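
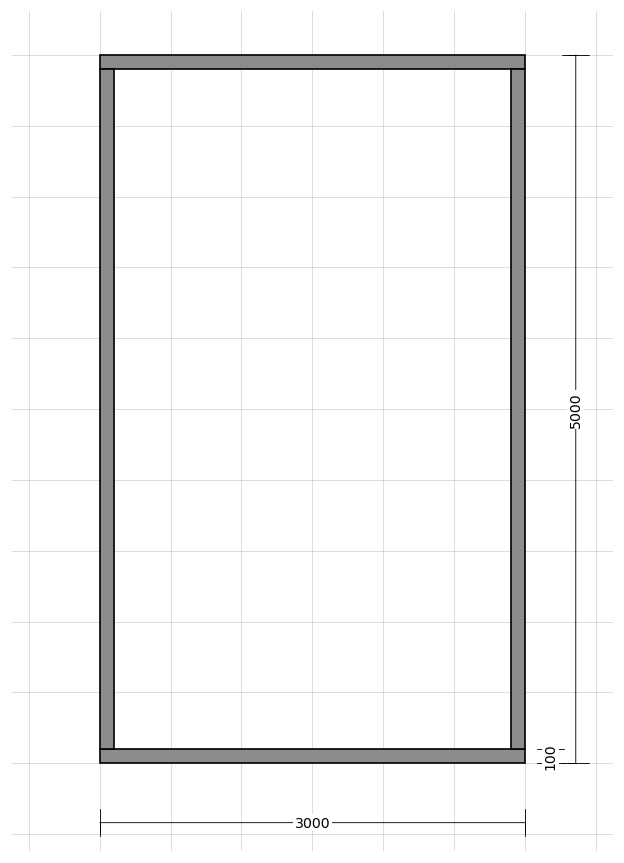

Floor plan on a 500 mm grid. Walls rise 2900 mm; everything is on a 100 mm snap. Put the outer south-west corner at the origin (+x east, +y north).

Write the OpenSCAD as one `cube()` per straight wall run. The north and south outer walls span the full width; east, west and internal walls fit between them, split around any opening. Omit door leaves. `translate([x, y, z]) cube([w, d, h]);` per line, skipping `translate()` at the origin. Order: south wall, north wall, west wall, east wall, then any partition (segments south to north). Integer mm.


cube([3000, 100, 2900]);
translate([0, 4900, 0]) cube([3000, 100, 2900]);
translate([0, 100, 0]) cube([100, 4800, 2900]);
translate([2900, 100, 0]) cube([100, 4800, 2900]);


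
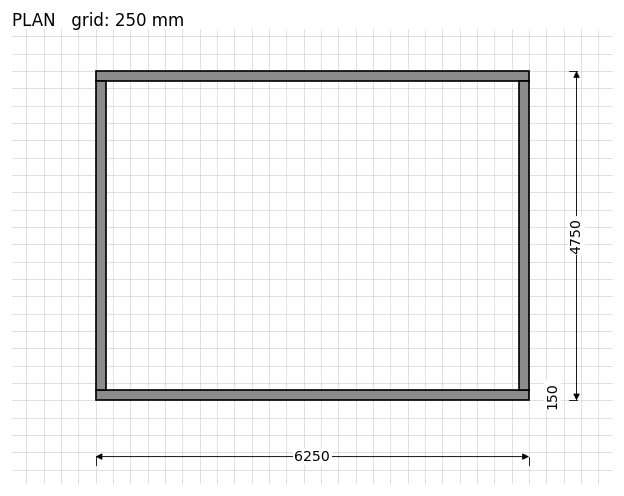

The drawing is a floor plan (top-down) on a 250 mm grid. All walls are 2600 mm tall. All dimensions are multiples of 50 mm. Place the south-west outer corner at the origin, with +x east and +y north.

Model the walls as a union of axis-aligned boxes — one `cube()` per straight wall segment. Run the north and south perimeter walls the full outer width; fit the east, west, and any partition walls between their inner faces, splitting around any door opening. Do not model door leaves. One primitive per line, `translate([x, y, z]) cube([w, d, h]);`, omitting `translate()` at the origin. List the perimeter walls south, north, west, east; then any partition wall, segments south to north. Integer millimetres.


cube([6250, 150, 2600]);
translate([0, 4600, 0]) cube([6250, 150, 2600]);
translate([0, 150, 0]) cube([150, 4450, 2600]);
translate([6100, 150, 0]) cube([150, 4450, 2600]);


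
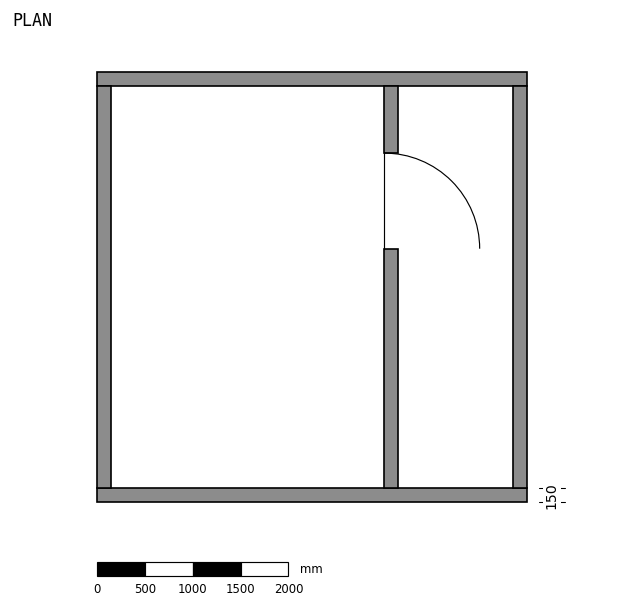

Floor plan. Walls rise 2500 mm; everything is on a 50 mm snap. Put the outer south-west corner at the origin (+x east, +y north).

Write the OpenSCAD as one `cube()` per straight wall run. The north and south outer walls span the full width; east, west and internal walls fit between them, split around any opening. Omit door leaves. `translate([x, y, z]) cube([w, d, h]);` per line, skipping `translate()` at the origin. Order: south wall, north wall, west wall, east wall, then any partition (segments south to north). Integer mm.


cube([4500, 150, 2500]);
translate([0, 4350, 0]) cube([4500, 150, 2500]);
translate([0, 150, 0]) cube([150, 4200, 2500]);
translate([4350, 150, 0]) cube([150, 4200, 2500]);
translate([3000, 150, 0]) cube([150, 2500, 2500]);
translate([3000, 3650, 0]) cube([150, 700, 2500]);


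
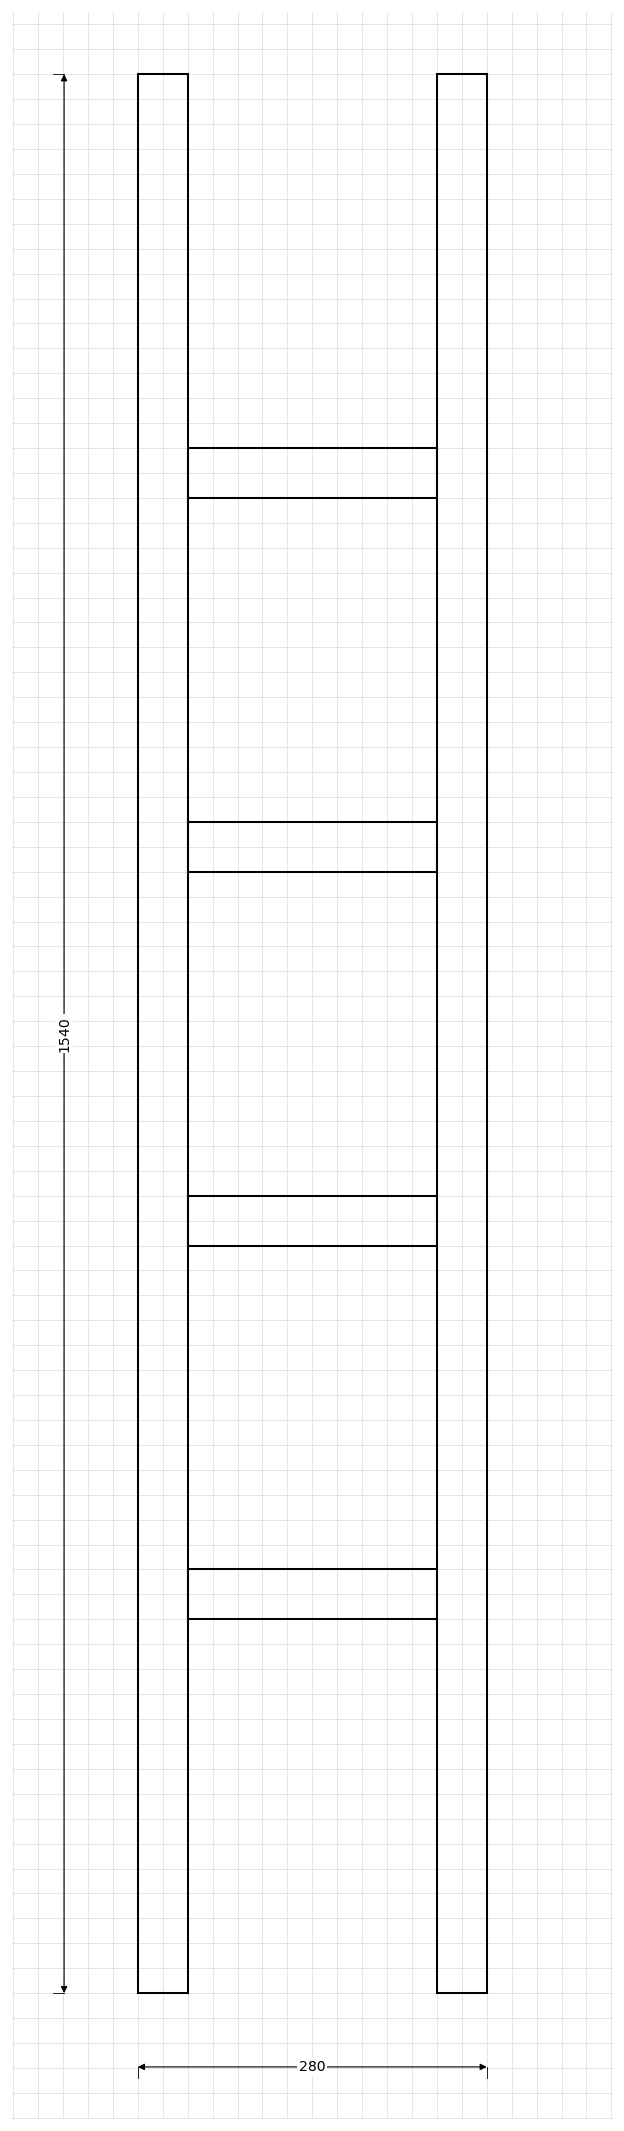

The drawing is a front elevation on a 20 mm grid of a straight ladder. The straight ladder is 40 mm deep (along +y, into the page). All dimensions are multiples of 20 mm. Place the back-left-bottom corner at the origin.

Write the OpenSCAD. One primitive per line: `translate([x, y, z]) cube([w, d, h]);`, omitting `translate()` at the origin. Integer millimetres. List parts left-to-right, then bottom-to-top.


cube([40, 40, 1540]);
translate([40, 0, 300]) cube([200, 40, 40]);
translate([40, 0, 600]) cube([200, 40, 40]);
translate([40, 0, 900]) cube([200, 40, 40]);
translate([40, 0, 1200]) cube([200, 40, 40]);
translate([240, 0, 0]) cube([40, 40, 1540]);


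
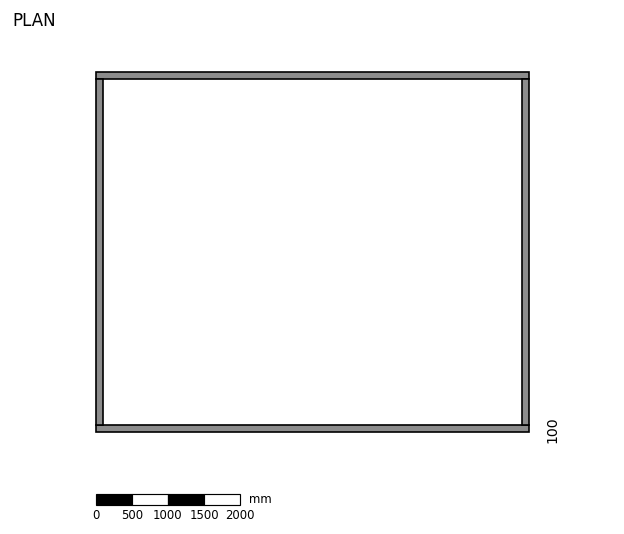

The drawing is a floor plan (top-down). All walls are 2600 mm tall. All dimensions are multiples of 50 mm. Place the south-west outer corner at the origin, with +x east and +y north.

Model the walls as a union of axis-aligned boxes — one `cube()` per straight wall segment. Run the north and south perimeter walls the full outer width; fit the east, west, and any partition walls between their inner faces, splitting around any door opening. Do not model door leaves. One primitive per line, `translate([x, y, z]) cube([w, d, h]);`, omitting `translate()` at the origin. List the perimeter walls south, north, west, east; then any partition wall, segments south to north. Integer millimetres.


cube([6000, 100, 2600]);
translate([0, 4900, 0]) cube([6000, 100, 2600]);
translate([0, 100, 0]) cube([100, 4800, 2600]);
translate([5900, 100, 0]) cube([100, 4800, 2600]);


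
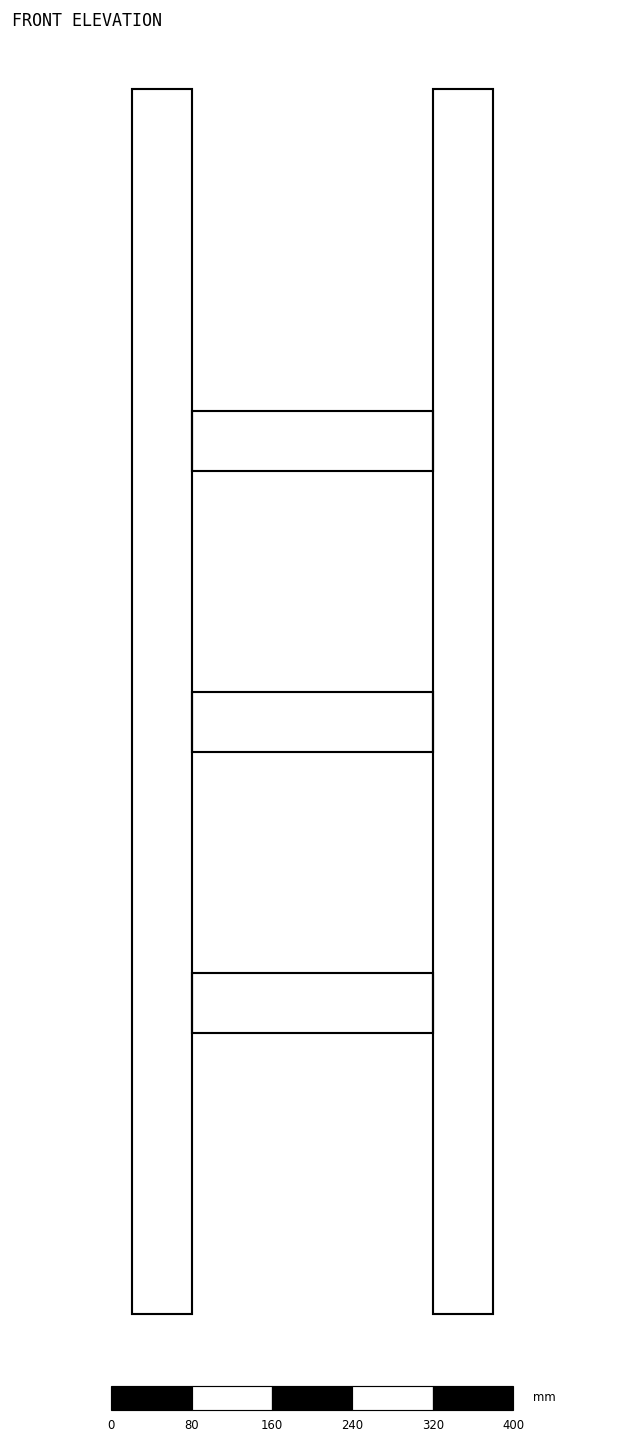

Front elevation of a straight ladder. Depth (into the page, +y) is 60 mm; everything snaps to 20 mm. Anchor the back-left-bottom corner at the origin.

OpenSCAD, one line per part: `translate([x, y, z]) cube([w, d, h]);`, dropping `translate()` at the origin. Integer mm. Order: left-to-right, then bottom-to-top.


cube([60, 60, 1220]);
translate([60, 0, 280]) cube([240, 60, 60]);
translate([60, 0, 560]) cube([240, 60, 60]);
translate([60, 0, 840]) cube([240, 60, 60]);
translate([300, 0, 0]) cube([60, 60, 1220]);


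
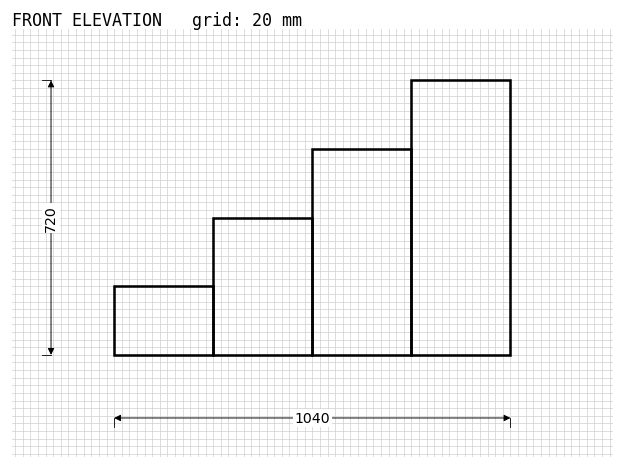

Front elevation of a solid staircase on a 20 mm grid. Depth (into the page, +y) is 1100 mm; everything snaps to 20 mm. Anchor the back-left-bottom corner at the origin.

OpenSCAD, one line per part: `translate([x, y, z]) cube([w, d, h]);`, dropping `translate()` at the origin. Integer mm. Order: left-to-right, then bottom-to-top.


cube([260, 1100, 180]);
translate([260, 0, 0]) cube([260, 1100, 360]);
translate([520, 0, 0]) cube([260, 1100, 540]);
translate([780, 0, 0]) cube([260, 1100, 720]);


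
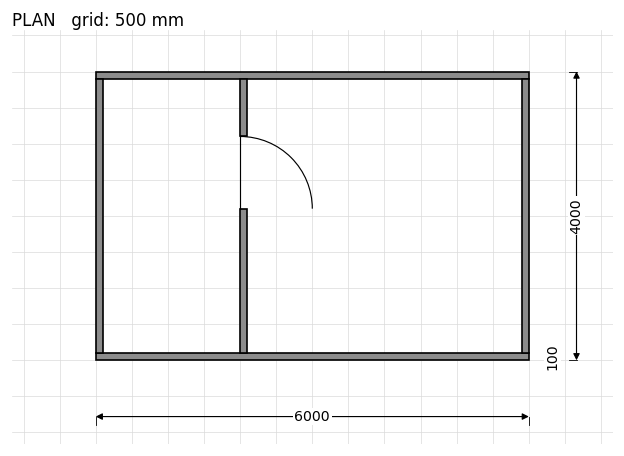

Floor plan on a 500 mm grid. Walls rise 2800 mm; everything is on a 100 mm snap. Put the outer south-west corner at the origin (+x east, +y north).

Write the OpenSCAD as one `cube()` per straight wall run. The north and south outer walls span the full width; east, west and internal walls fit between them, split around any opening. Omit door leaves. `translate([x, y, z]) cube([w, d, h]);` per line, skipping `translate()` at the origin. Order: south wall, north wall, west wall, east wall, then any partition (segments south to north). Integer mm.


cube([6000, 100, 2800]);
translate([0, 3900, 0]) cube([6000, 100, 2800]);
translate([0, 100, 0]) cube([100, 3800, 2800]);
translate([5900, 100, 0]) cube([100, 3800, 2800]);
translate([2000, 100, 0]) cube([100, 2000, 2800]);
translate([2000, 3100, 0]) cube([100, 800, 2800]);


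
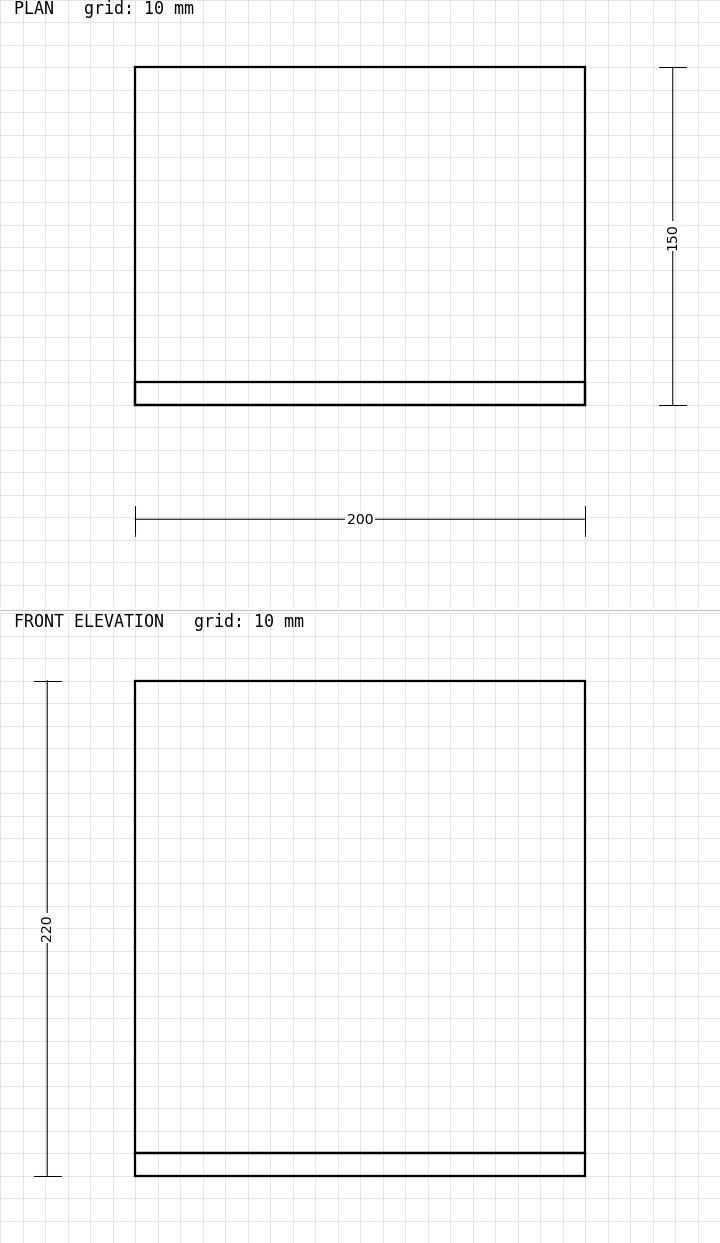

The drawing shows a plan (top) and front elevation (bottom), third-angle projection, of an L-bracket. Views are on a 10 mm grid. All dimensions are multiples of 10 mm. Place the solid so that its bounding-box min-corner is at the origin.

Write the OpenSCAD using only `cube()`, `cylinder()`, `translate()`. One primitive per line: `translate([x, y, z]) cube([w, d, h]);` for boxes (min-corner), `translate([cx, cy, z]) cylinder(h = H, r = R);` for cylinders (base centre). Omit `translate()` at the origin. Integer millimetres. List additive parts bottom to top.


cube([200, 150, 10]);
translate([0, 0, 10]) cube([200, 10, 210]);


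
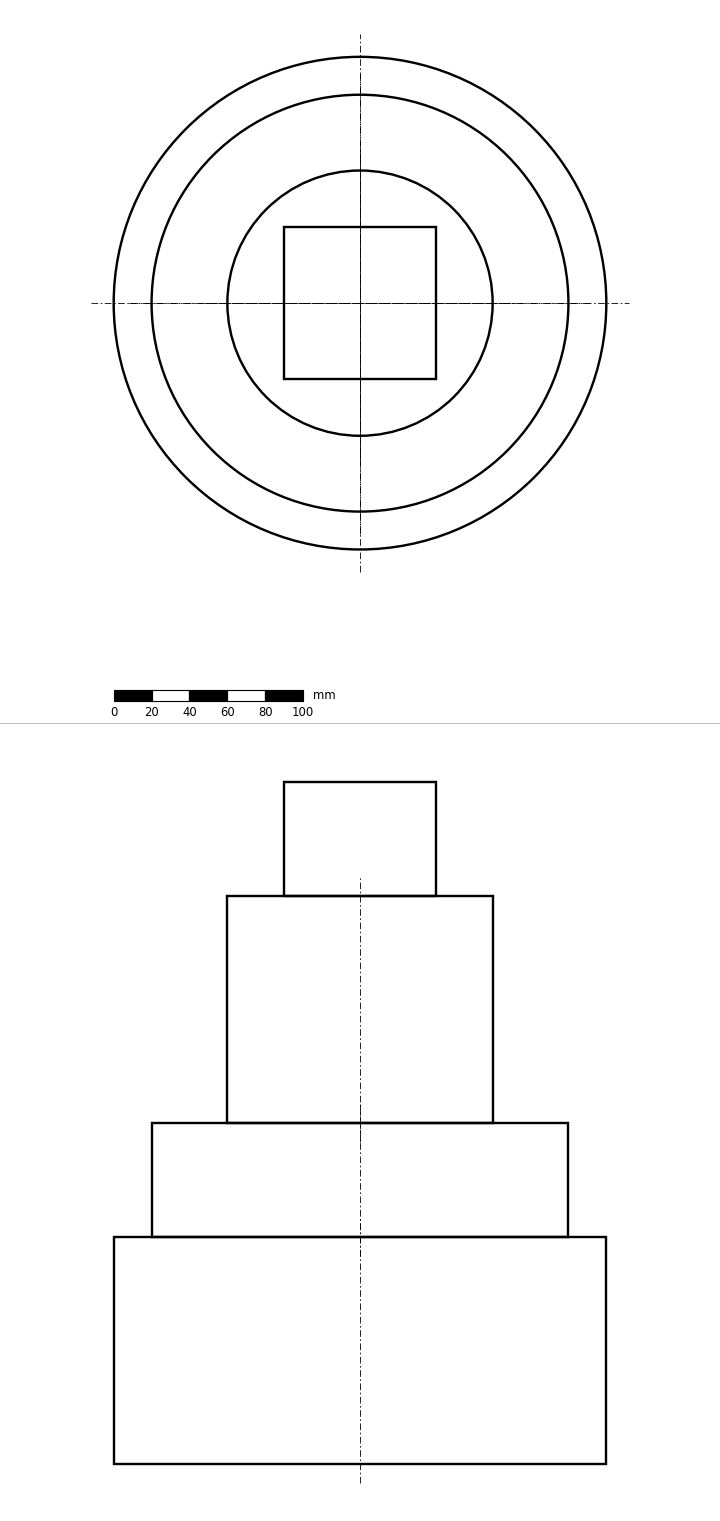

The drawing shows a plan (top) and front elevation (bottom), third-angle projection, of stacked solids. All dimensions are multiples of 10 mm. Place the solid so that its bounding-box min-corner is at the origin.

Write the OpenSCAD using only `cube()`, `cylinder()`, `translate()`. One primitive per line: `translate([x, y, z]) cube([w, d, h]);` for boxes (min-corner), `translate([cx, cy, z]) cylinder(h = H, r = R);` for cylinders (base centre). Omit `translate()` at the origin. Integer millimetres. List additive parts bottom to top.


translate([130, 130, 0]) cylinder(h = 120, r = 130);
translate([130, 130, 120]) cylinder(h = 60, r = 110);
translate([130, 130, 180]) cylinder(h = 120, r = 70);
translate([90, 90, 300]) cube([80, 80, 60]);


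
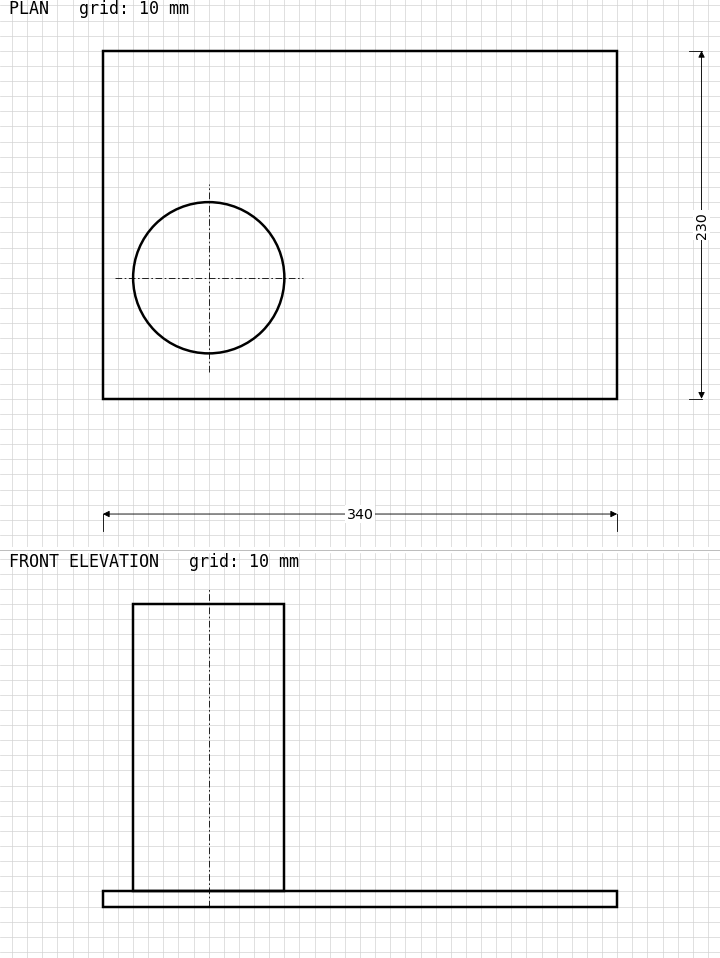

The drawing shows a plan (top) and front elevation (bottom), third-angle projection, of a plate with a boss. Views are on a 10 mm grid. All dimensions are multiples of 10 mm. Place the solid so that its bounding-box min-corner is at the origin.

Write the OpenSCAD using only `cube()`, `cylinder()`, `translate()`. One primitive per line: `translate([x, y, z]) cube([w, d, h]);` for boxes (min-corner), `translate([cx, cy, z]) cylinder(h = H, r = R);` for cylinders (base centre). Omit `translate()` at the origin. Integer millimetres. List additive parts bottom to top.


cube([340, 230, 10]);
translate([70, 80, 10]) cylinder(h = 190, r = 50);


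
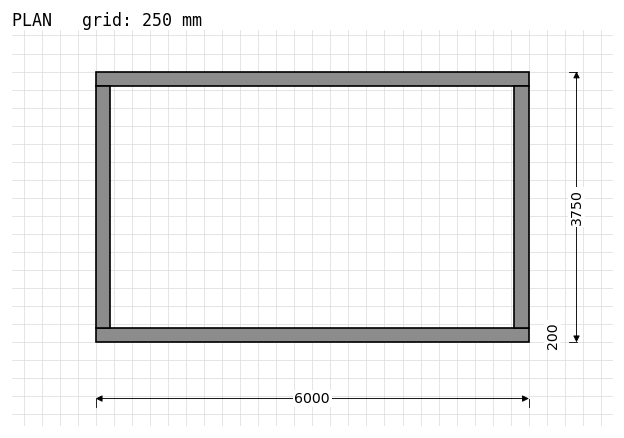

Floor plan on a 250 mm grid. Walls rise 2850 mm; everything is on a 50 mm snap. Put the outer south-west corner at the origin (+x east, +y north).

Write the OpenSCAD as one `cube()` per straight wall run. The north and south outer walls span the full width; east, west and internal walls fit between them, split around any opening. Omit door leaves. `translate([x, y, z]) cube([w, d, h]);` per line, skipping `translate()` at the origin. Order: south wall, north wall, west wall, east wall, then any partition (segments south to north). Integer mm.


cube([6000, 200, 2850]);
translate([0, 3550, 0]) cube([6000, 200, 2850]);
translate([0, 200, 0]) cube([200, 3350, 2850]);
translate([5800, 200, 0]) cube([200, 3350, 2850]);


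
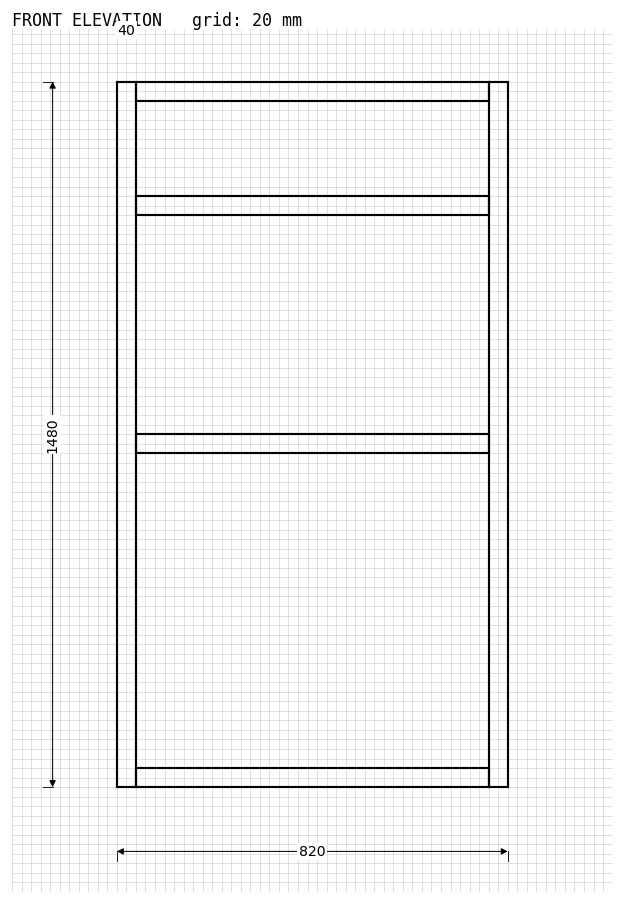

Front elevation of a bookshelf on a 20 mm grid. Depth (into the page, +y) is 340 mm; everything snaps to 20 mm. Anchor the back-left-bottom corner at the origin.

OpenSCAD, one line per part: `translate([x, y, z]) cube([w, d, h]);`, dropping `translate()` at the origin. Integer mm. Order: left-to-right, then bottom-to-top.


cube([40, 340, 1480]);
translate([40, 0, 0]) cube([740, 340, 40]);
translate([40, 0, 700]) cube([740, 340, 40]);
translate([40, 0, 1200]) cube([740, 340, 40]);
translate([40, 0, 1440]) cube([740, 340, 40]);
translate([780, 0, 0]) cube([40, 340, 1480]);


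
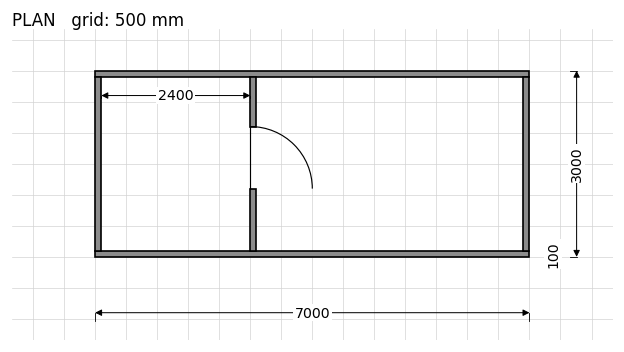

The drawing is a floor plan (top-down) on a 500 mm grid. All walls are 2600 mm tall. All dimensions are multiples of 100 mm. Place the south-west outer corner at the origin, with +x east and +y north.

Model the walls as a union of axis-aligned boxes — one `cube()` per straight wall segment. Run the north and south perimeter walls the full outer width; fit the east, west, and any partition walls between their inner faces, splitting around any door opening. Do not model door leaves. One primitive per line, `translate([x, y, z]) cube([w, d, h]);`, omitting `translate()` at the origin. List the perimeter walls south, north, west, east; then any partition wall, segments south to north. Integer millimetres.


cube([7000, 100, 2600]);
translate([0, 2900, 0]) cube([7000, 100, 2600]);
translate([0, 100, 0]) cube([100, 2800, 2600]);
translate([6900, 100, 0]) cube([100, 2800, 2600]);
translate([2500, 100, 0]) cube([100, 1000, 2600]);
translate([2500, 2100, 0]) cube([100, 800, 2600]);


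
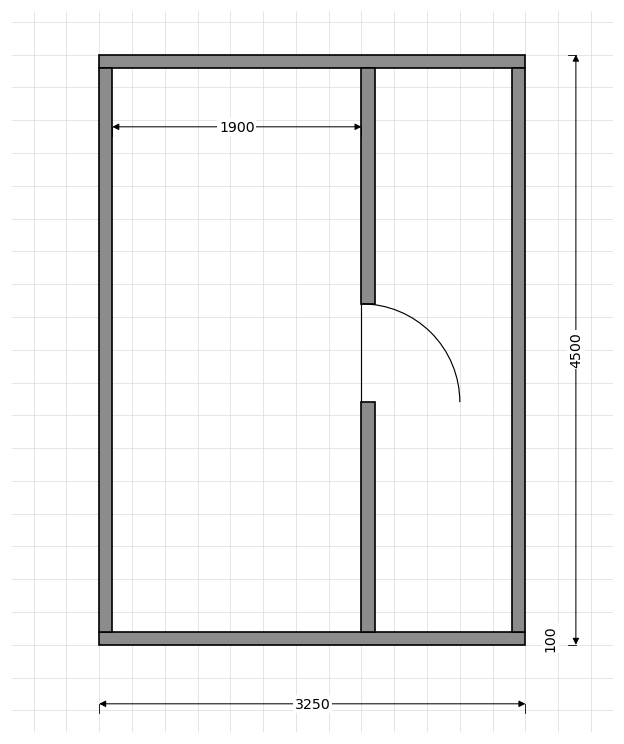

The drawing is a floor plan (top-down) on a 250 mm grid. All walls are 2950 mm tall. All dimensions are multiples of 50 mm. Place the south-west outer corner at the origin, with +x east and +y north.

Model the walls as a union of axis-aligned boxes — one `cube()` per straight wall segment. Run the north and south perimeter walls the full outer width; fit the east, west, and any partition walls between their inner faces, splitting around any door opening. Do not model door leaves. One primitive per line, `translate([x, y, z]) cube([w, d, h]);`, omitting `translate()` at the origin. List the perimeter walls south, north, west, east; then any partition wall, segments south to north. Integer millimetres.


cube([3250, 100, 2950]);
translate([0, 4400, 0]) cube([3250, 100, 2950]);
translate([0, 100, 0]) cube([100, 4300, 2950]);
translate([3150, 100, 0]) cube([100, 4300, 2950]);
translate([2000, 100, 0]) cube([100, 1750, 2950]);
translate([2000, 2600, 0]) cube([100, 1800, 2950]);


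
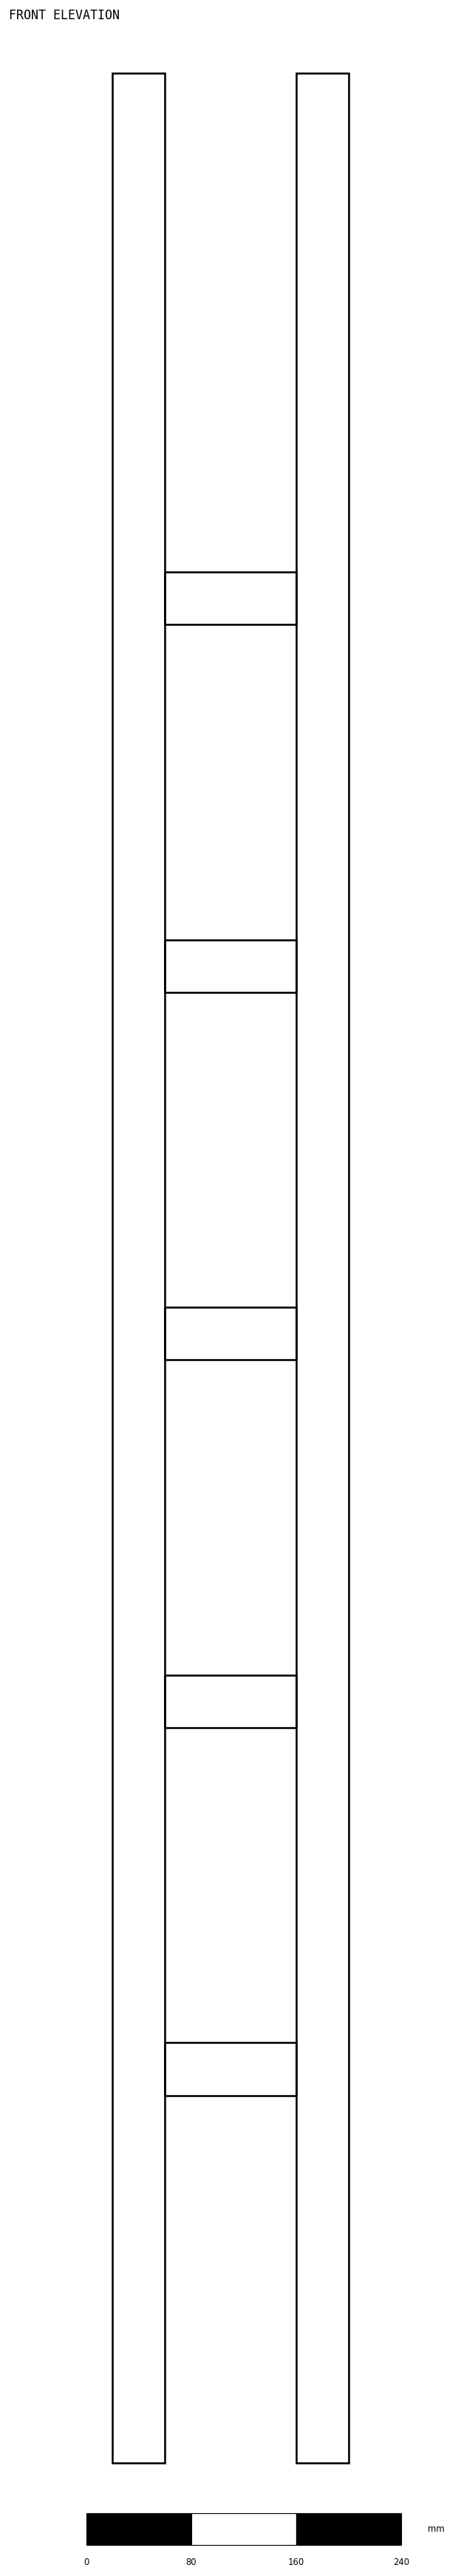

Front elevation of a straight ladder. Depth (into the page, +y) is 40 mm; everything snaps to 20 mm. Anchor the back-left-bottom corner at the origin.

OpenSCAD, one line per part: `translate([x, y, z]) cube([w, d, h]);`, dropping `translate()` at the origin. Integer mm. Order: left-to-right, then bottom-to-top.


cube([40, 40, 1820]);
translate([40, 0, 280]) cube([100, 40, 40]);
translate([40, 0, 560]) cube([100, 40, 40]);
translate([40, 0, 840]) cube([100, 40, 40]);
translate([40, 0, 1120]) cube([100, 40, 40]);
translate([40, 0, 1400]) cube([100, 40, 40]);
translate([140, 0, 0]) cube([40, 40, 1820]);


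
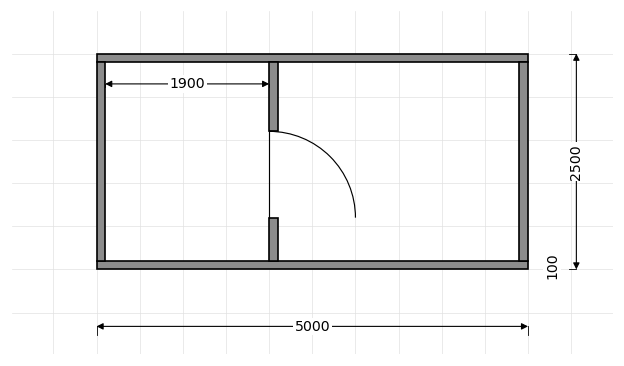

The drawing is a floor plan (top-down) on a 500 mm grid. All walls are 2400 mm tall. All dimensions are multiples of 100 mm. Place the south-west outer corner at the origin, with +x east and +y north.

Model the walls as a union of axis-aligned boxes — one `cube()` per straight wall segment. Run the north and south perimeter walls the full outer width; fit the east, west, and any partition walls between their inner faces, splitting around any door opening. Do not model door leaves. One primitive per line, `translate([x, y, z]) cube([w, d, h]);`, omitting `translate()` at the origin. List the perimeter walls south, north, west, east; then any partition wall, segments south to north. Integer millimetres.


cube([5000, 100, 2400]);
translate([0, 2400, 0]) cube([5000, 100, 2400]);
translate([0, 100, 0]) cube([100, 2300, 2400]);
translate([4900, 100, 0]) cube([100, 2300, 2400]);
translate([2000, 100, 0]) cube([100, 500, 2400]);
translate([2000, 1600, 0]) cube([100, 800, 2400]);


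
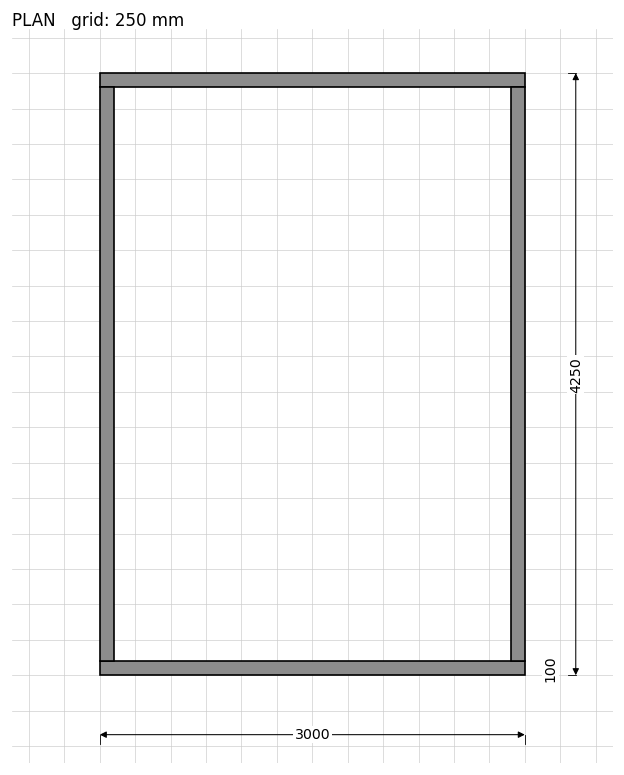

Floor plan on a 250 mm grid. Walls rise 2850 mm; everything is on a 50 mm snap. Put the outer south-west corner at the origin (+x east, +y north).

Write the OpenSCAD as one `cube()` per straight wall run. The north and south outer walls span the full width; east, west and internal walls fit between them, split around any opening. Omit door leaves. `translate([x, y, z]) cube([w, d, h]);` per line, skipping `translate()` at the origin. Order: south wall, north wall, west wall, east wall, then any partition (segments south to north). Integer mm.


cube([3000, 100, 2850]);
translate([0, 4150, 0]) cube([3000, 100, 2850]);
translate([0, 100, 0]) cube([100, 4050, 2850]);
translate([2900, 100, 0]) cube([100, 4050, 2850]);


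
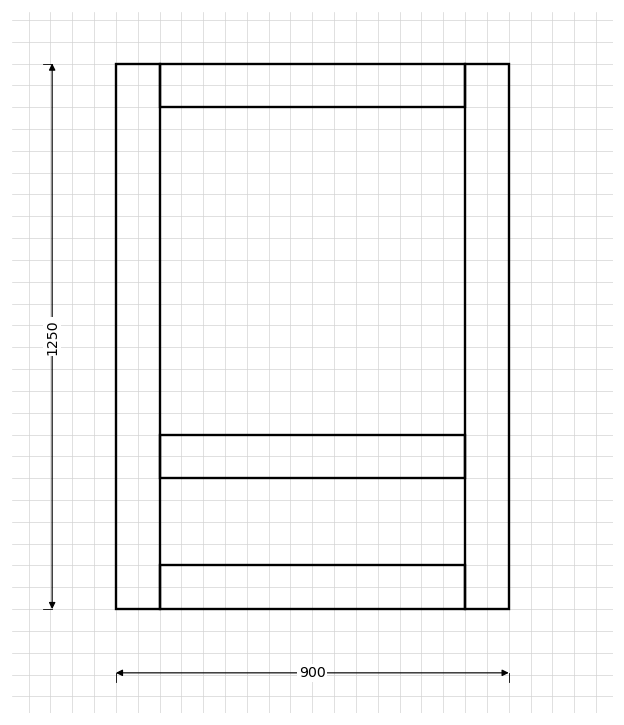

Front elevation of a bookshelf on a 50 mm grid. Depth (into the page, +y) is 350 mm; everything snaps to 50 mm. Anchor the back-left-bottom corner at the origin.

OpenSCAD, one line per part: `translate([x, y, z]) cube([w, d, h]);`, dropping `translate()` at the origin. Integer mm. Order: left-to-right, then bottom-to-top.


cube([100, 350, 1250]);
translate([100, 0, 0]) cube([700, 350, 100]);
translate([100, 0, 300]) cube([700, 350, 100]);
translate([100, 0, 1150]) cube([700, 350, 100]);
translate([800, 0, 0]) cube([100, 350, 1250]);


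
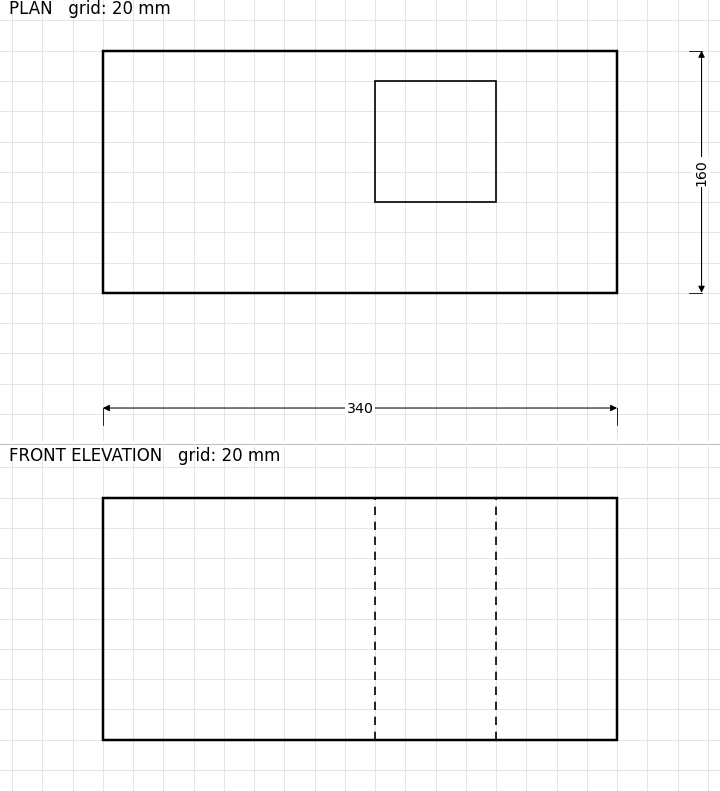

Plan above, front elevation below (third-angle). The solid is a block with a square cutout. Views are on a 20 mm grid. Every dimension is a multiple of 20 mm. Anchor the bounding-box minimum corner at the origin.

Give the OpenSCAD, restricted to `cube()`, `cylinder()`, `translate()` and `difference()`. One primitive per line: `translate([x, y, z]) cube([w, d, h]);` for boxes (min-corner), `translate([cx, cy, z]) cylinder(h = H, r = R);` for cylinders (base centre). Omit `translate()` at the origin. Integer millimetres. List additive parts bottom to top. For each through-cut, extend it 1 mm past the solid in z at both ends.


difference() {
  cube([340, 160, 160]);
  translate([180, 60, -1]) cube([80, 80, 162]);
}


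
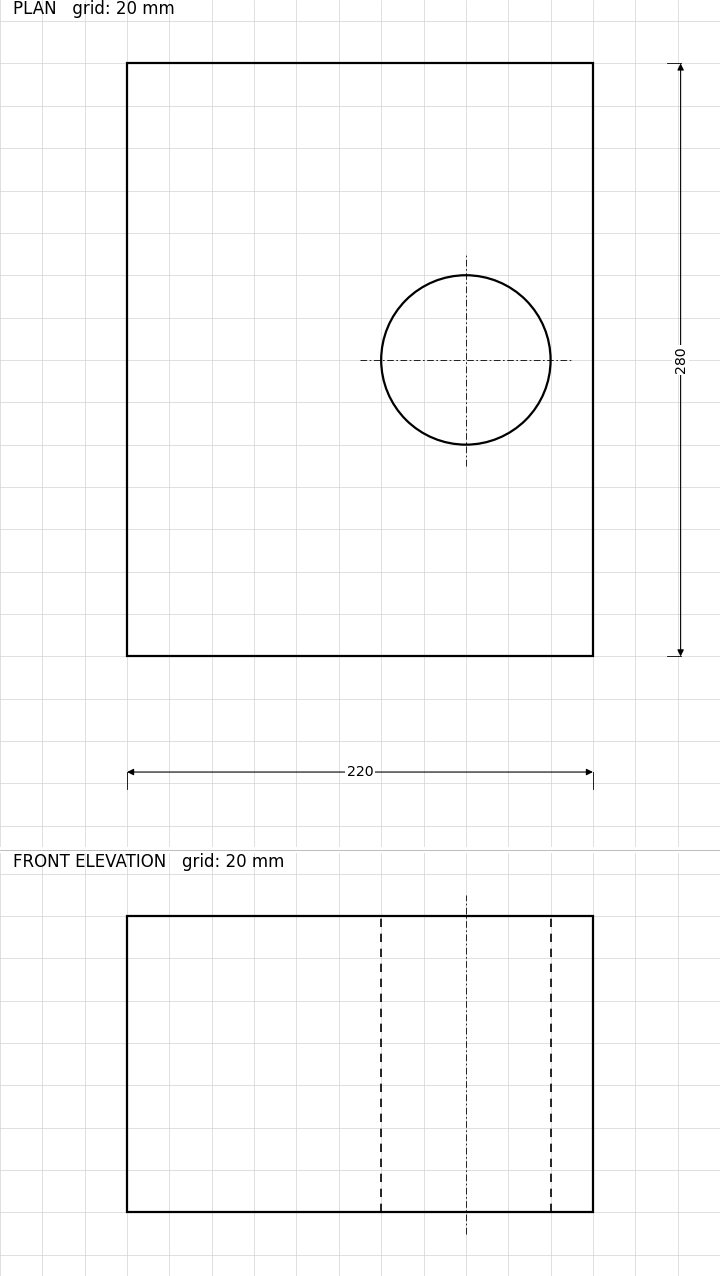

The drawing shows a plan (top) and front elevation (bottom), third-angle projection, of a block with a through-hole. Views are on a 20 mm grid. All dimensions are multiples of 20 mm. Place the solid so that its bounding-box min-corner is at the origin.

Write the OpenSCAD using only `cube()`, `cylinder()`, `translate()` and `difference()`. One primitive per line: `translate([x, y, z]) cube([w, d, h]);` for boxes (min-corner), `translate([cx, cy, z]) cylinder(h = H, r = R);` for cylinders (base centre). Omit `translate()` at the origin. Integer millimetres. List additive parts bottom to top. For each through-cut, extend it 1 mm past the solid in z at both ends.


difference() {
  cube([220, 280, 140]);
  translate([160, 140, -1]) cylinder(h = 142, r = 40);
}


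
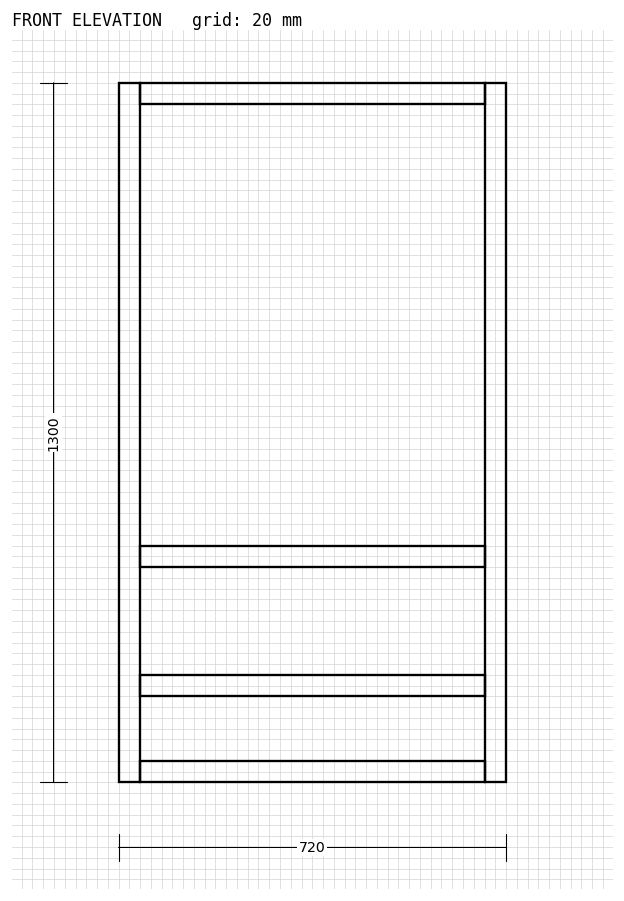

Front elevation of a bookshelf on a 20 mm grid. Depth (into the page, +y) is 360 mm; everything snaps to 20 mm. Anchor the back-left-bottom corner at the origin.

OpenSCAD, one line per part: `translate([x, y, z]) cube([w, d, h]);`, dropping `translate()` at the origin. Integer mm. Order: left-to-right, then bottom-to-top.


cube([40, 360, 1300]);
translate([40, 0, 0]) cube([640, 360, 40]);
translate([40, 0, 160]) cube([640, 360, 40]);
translate([40, 0, 400]) cube([640, 360, 40]);
translate([40, 0, 1260]) cube([640, 360, 40]);
translate([680, 0, 0]) cube([40, 360, 1300]);


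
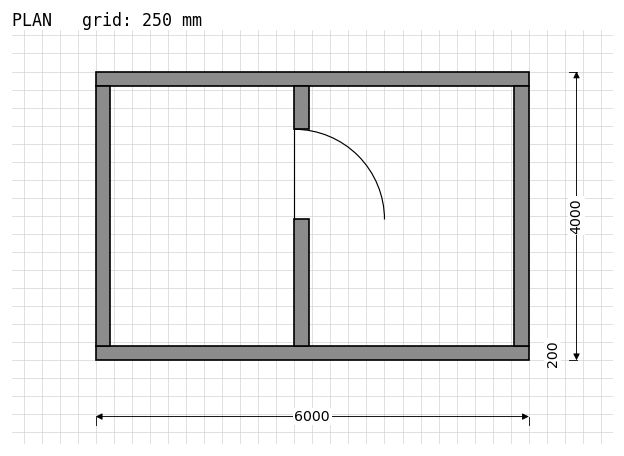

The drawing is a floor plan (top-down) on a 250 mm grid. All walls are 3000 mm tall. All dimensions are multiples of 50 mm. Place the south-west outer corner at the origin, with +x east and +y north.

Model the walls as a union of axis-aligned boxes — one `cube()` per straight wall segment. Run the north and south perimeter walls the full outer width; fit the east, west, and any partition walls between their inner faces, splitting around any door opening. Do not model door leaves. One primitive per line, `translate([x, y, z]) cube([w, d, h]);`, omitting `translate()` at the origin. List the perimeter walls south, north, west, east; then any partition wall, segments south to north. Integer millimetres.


cube([6000, 200, 3000]);
translate([0, 3800, 0]) cube([6000, 200, 3000]);
translate([0, 200, 0]) cube([200, 3600, 3000]);
translate([5800, 200, 0]) cube([200, 3600, 3000]);
translate([2750, 200, 0]) cube([200, 1750, 3000]);
translate([2750, 3200, 0]) cube([200, 600, 3000]);


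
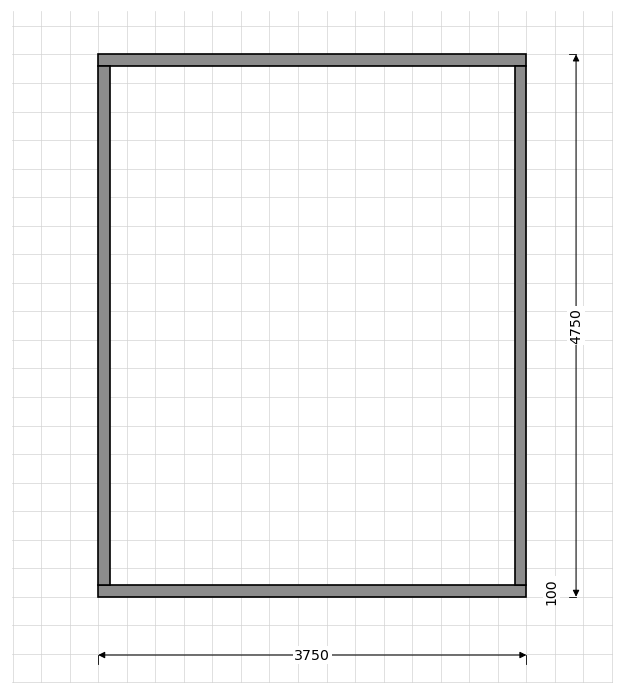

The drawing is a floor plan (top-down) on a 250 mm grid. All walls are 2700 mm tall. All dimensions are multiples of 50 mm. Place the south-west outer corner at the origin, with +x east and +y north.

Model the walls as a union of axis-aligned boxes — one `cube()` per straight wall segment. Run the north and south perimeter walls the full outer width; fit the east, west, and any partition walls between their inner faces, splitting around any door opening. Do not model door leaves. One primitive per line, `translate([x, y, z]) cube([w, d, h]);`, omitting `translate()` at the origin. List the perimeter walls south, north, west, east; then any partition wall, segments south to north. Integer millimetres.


cube([3750, 100, 2700]);
translate([0, 4650, 0]) cube([3750, 100, 2700]);
translate([0, 100, 0]) cube([100, 4550, 2700]);
translate([3650, 100, 0]) cube([100, 4550, 2700]);


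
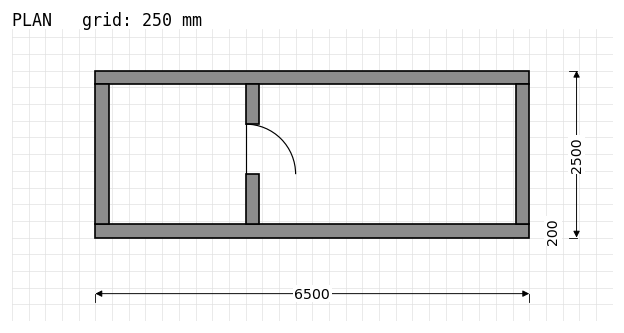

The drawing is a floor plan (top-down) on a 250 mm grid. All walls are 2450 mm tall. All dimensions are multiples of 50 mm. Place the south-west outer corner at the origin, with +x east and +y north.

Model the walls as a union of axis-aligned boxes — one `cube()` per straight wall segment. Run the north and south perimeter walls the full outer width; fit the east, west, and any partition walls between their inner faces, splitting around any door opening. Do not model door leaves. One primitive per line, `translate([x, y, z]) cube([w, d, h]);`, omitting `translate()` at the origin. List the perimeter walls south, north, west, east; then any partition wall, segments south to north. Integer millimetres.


cube([6500, 200, 2450]);
translate([0, 2300, 0]) cube([6500, 200, 2450]);
translate([0, 200, 0]) cube([200, 2100, 2450]);
translate([6300, 200, 0]) cube([200, 2100, 2450]);
translate([2250, 200, 0]) cube([200, 750, 2450]);
translate([2250, 1700, 0]) cube([200, 600, 2450]);


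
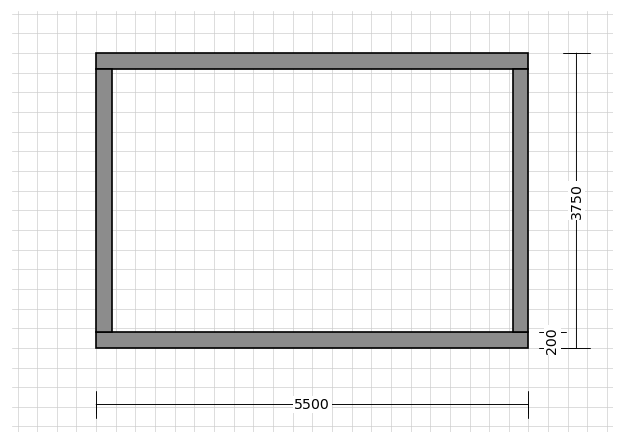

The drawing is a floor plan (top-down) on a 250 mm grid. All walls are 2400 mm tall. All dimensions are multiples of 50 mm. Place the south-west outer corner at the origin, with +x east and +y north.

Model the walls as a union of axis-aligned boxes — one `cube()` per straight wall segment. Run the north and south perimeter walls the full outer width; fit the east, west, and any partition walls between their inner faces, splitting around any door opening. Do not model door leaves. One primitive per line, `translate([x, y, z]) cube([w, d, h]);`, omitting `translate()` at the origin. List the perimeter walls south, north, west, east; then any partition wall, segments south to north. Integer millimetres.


cube([5500, 200, 2400]);
translate([0, 3550, 0]) cube([5500, 200, 2400]);
translate([0, 200, 0]) cube([200, 3350, 2400]);
translate([5300, 200, 0]) cube([200, 3350, 2400]);


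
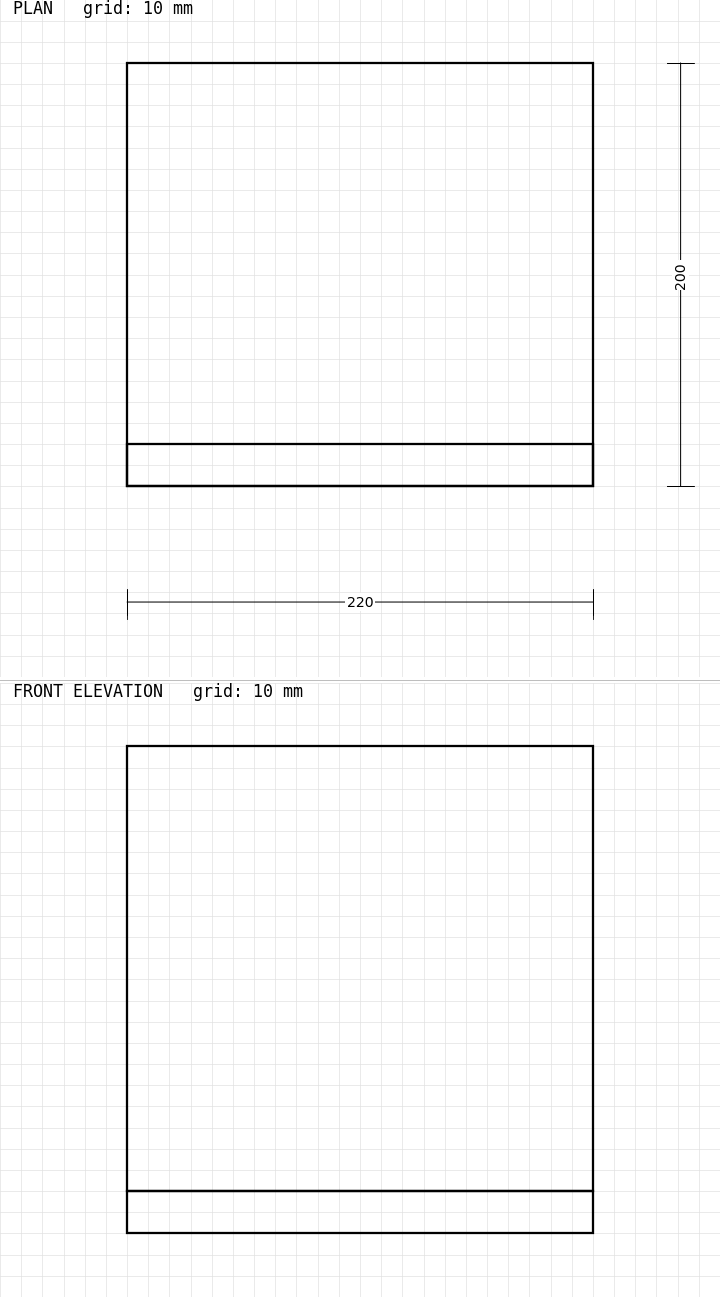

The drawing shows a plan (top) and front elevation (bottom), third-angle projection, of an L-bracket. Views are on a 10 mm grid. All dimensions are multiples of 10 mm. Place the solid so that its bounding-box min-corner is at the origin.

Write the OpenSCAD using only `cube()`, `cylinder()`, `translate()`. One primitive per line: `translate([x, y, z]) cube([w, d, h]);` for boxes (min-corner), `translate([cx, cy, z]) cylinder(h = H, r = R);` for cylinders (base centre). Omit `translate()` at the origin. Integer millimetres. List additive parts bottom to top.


cube([220, 200, 20]);
translate([0, 0, 20]) cube([220, 20, 210]);


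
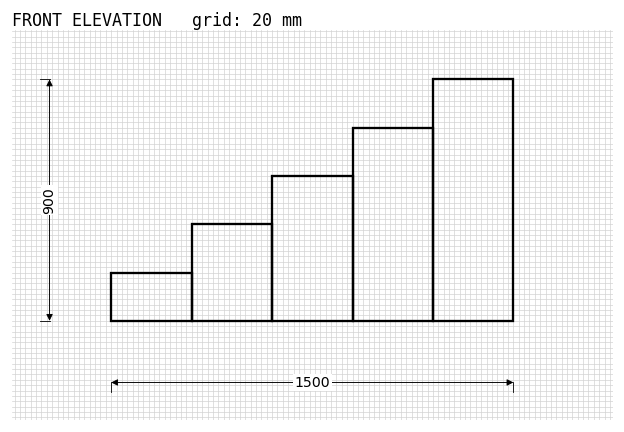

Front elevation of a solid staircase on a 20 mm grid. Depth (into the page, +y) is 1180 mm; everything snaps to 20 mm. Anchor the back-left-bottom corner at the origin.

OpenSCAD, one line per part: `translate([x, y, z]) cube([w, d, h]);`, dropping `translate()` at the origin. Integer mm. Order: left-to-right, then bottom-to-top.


cube([300, 1180, 180]);
translate([300, 0, 0]) cube([300, 1180, 360]);
translate([600, 0, 0]) cube([300, 1180, 540]);
translate([900, 0, 0]) cube([300, 1180, 720]);
translate([1200, 0, 0]) cube([300, 1180, 900]);


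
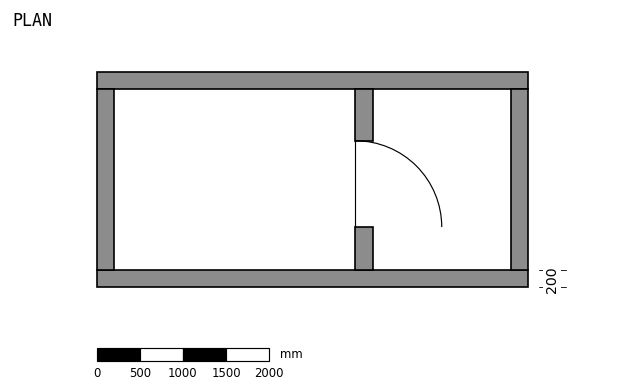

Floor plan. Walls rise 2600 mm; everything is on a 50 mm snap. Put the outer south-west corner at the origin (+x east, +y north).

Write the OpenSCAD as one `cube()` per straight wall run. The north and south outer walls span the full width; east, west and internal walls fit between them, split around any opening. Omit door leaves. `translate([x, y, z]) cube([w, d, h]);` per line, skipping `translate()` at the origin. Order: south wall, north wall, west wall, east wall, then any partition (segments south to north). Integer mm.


cube([5000, 200, 2600]);
translate([0, 2300, 0]) cube([5000, 200, 2600]);
translate([0, 200, 0]) cube([200, 2100, 2600]);
translate([4800, 200, 0]) cube([200, 2100, 2600]);
translate([3000, 200, 0]) cube([200, 500, 2600]);
translate([3000, 1700, 0]) cube([200, 600, 2600]);


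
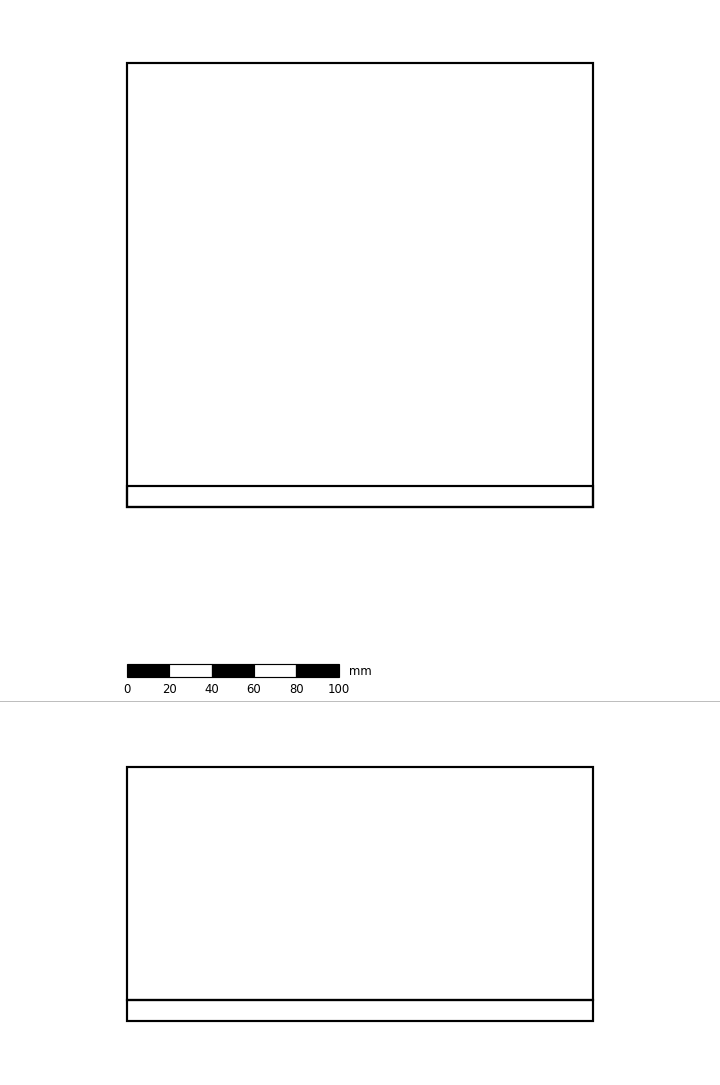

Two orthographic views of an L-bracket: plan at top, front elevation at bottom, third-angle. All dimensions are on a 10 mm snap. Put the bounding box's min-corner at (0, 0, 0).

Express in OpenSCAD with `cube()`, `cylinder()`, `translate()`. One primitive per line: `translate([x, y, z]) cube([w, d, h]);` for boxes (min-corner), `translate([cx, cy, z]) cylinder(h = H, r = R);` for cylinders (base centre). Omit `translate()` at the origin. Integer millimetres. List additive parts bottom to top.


cube([220, 210, 10]);
translate([0, 0, 10]) cube([220, 10, 110]);


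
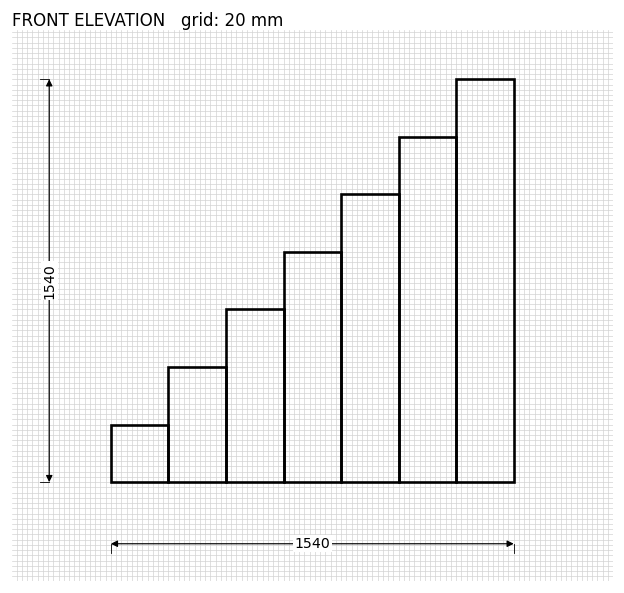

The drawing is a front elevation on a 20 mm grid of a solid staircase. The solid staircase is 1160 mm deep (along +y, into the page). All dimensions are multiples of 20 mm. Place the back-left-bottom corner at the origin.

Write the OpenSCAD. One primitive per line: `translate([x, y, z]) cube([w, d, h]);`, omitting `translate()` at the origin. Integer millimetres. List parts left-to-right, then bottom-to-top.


cube([220, 1160, 220]);
translate([220, 0, 0]) cube([220, 1160, 440]);
translate([440, 0, 0]) cube([220, 1160, 660]);
translate([660, 0, 0]) cube([220, 1160, 880]);
translate([880, 0, 0]) cube([220, 1160, 1100]);
translate([1100, 0, 0]) cube([220, 1160, 1320]);
translate([1320, 0, 0]) cube([220, 1160, 1540]);


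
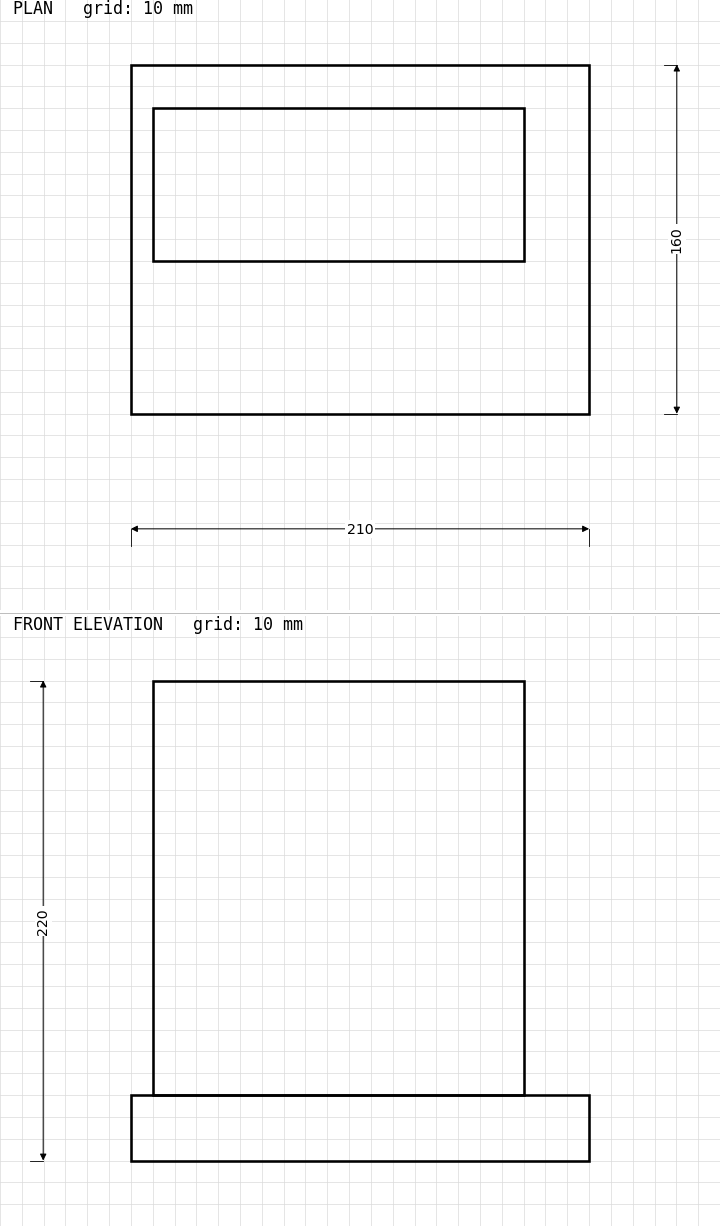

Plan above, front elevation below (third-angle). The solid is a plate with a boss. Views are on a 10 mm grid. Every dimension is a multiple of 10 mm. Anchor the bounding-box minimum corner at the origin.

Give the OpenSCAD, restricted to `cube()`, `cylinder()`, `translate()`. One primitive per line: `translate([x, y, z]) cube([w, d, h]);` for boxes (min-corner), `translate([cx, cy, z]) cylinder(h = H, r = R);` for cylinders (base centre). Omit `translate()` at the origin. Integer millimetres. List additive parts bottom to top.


cube([210, 160, 30]);
translate([10, 70, 30]) cube([170, 70, 190]);


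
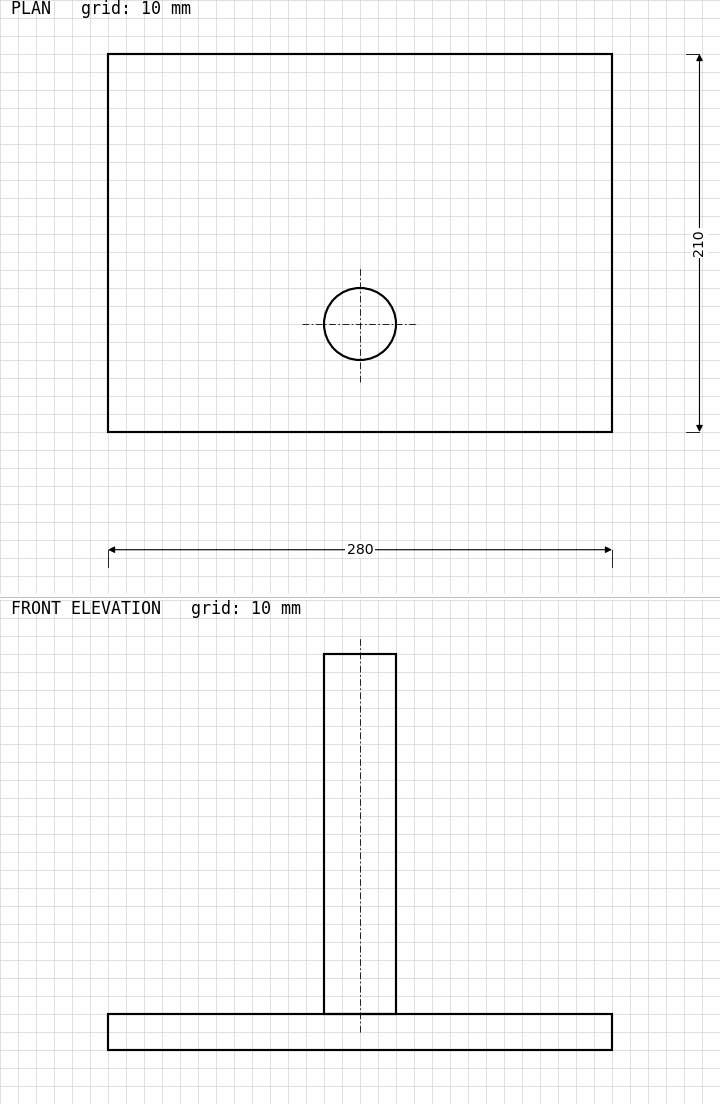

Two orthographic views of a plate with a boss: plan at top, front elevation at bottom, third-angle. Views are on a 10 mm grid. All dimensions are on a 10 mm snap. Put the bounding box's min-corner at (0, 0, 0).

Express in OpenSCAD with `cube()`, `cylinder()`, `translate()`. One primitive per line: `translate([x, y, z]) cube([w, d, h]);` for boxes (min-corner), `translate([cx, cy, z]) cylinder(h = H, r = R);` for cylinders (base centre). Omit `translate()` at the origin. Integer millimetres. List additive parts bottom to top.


cube([280, 210, 20]);
translate([140, 60, 20]) cylinder(h = 200, r = 20);


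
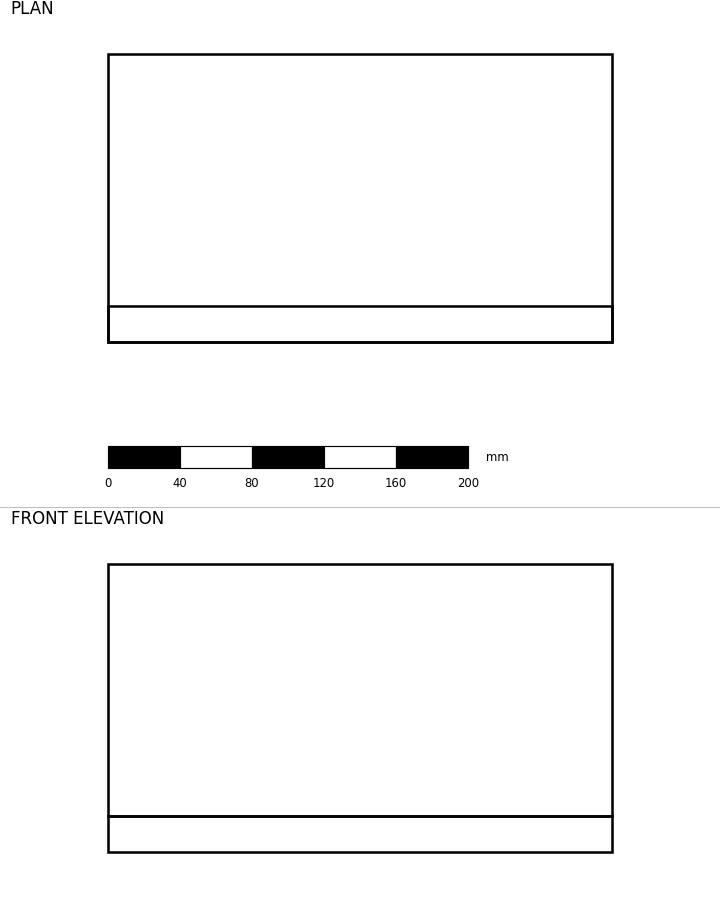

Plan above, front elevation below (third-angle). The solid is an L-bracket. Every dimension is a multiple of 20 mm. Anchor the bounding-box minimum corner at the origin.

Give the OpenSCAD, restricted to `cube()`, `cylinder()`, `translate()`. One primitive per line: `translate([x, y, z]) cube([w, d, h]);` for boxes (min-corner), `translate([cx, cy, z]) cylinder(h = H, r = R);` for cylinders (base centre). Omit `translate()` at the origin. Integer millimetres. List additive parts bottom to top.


cube([280, 160, 20]);
translate([0, 0, 20]) cube([280, 20, 140]);


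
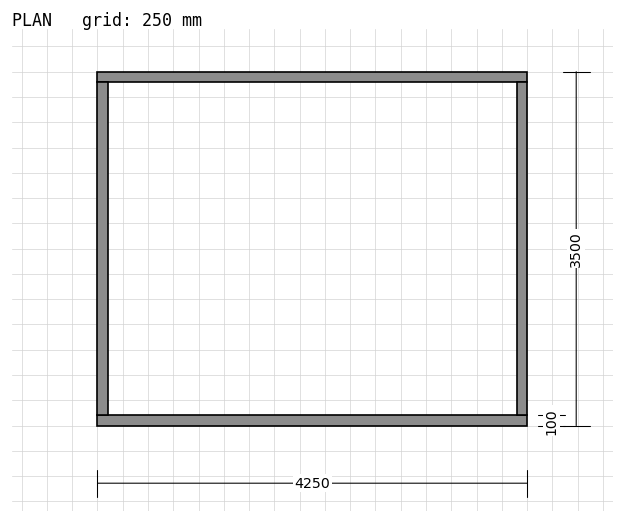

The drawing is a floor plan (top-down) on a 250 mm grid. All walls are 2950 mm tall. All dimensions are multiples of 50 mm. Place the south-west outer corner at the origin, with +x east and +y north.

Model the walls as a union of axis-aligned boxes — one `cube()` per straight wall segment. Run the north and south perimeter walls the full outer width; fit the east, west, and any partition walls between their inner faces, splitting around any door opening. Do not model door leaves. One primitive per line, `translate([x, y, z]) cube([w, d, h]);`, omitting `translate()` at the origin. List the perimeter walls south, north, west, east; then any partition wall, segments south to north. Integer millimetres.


cube([4250, 100, 2950]);
translate([0, 3400, 0]) cube([4250, 100, 2950]);
translate([0, 100, 0]) cube([100, 3300, 2950]);
translate([4150, 100, 0]) cube([100, 3300, 2950]);


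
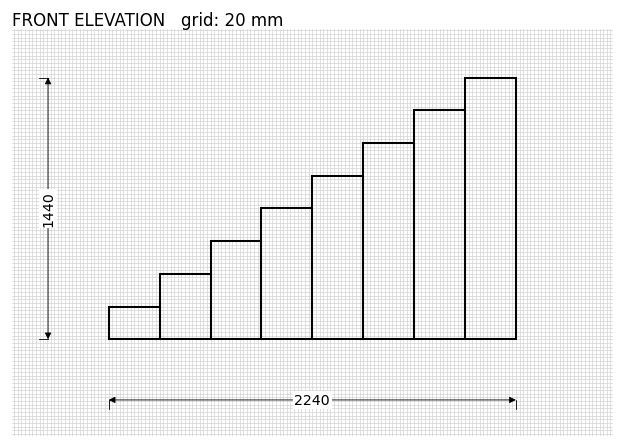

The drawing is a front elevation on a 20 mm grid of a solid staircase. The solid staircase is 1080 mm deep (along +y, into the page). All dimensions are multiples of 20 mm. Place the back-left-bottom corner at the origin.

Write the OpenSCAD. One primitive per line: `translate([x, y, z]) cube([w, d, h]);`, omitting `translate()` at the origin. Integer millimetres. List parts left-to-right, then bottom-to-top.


cube([280, 1080, 180]);
translate([280, 0, 0]) cube([280, 1080, 360]);
translate([560, 0, 0]) cube([280, 1080, 540]);
translate([840, 0, 0]) cube([280, 1080, 720]);
translate([1120, 0, 0]) cube([280, 1080, 900]);
translate([1400, 0, 0]) cube([280, 1080, 1080]);
translate([1680, 0, 0]) cube([280, 1080, 1260]);
translate([1960, 0, 0]) cube([280, 1080, 1440]);


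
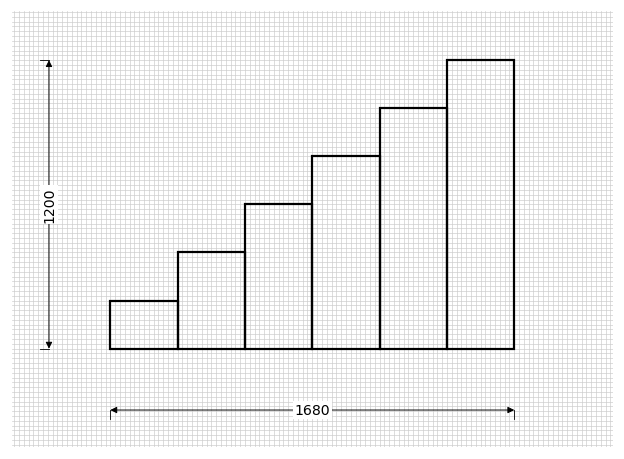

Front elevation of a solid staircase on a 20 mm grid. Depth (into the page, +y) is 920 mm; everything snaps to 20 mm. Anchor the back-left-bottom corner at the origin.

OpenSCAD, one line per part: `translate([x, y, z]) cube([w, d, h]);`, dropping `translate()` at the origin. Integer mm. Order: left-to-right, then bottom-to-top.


cube([280, 920, 200]);
translate([280, 0, 0]) cube([280, 920, 400]);
translate([560, 0, 0]) cube([280, 920, 600]);
translate([840, 0, 0]) cube([280, 920, 800]);
translate([1120, 0, 0]) cube([280, 920, 1000]);
translate([1400, 0, 0]) cube([280, 920, 1200]);


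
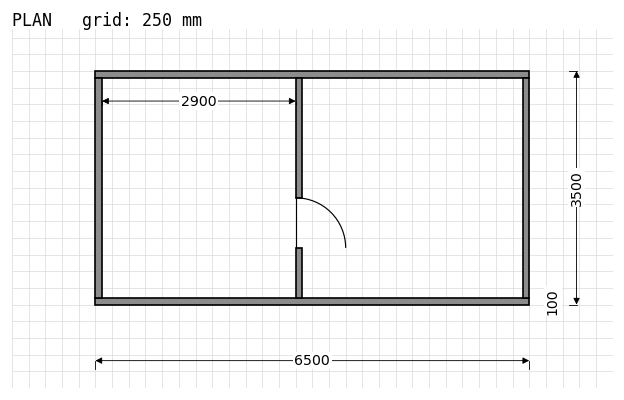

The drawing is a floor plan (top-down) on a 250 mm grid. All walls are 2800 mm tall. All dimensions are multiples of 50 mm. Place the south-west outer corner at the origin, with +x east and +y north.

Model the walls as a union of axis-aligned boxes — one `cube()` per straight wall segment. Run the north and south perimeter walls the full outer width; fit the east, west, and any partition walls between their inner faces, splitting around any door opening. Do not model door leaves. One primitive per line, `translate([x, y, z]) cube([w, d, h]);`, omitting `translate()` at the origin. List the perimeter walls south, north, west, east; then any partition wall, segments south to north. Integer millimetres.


cube([6500, 100, 2800]);
translate([0, 3400, 0]) cube([6500, 100, 2800]);
translate([0, 100, 0]) cube([100, 3300, 2800]);
translate([6400, 100, 0]) cube([100, 3300, 2800]);
translate([3000, 100, 0]) cube([100, 750, 2800]);
translate([3000, 1600, 0]) cube([100, 1800, 2800]);


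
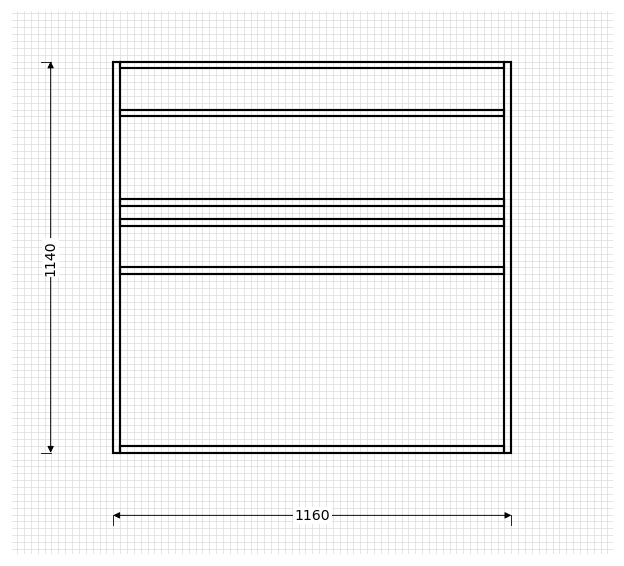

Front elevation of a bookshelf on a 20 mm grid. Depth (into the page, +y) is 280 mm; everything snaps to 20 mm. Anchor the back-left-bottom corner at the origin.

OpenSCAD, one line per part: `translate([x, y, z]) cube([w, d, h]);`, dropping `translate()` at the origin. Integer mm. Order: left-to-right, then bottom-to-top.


cube([20, 280, 1140]);
translate([20, 0, 0]) cube([1120, 280, 20]);
translate([20, 0, 520]) cube([1120, 280, 20]);
translate([20, 0, 660]) cube([1120, 280, 20]);
translate([20, 0, 720]) cube([1120, 280, 20]);
translate([20, 0, 980]) cube([1120, 280, 20]);
translate([20, 0, 1120]) cube([1120, 280, 20]);
translate([1140, 0, 0]) cube([20, 280, 1140]);
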